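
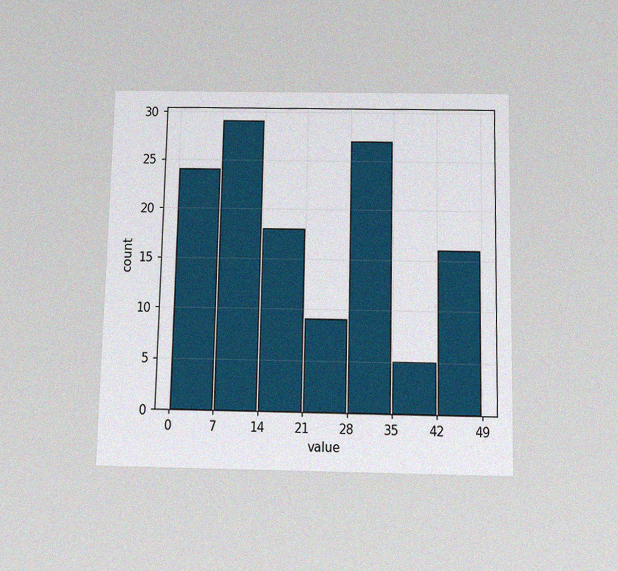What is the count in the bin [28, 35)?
The chart is viewed slightly from below, with some photo noise. The [28, 35) bin has height 27.

27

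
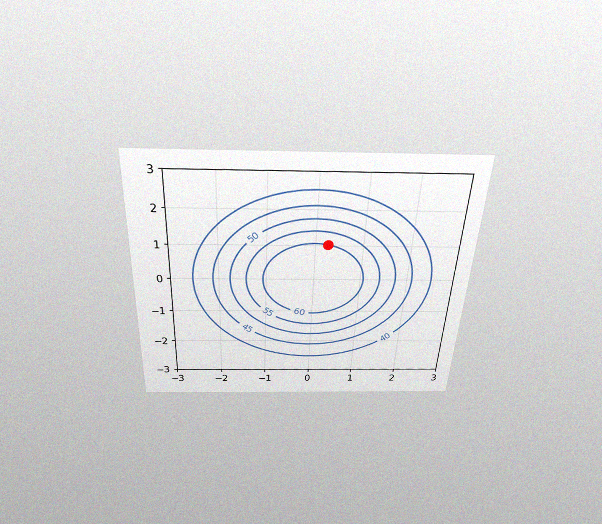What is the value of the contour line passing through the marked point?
60

The chart is tilted about 3° clockwise and viewed slightly from above, with some photo noise. The marked point sits on the contour labelled 60.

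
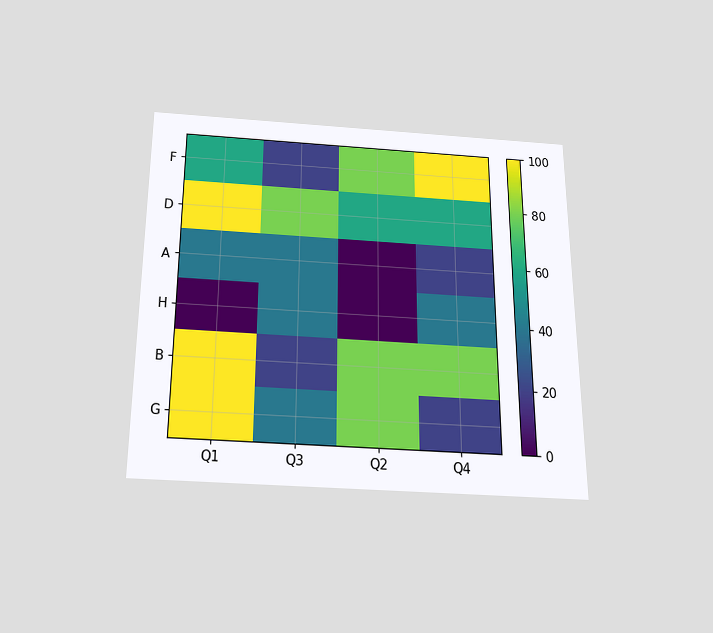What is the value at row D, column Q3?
The chart is viewed slightly from below. Matching cell (D, Q3) against the colorbar gives 80.

80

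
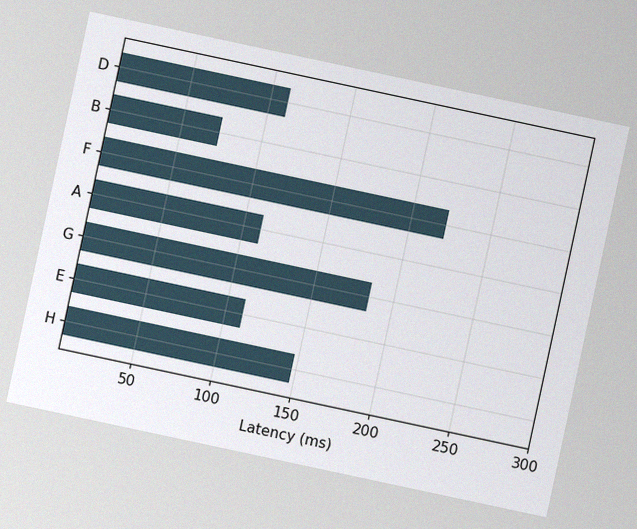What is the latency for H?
148ms

The chart is tilted about 12° clockwise, with some photo noise. Reading along the chart's x-axis, the H bar reaches 148ms.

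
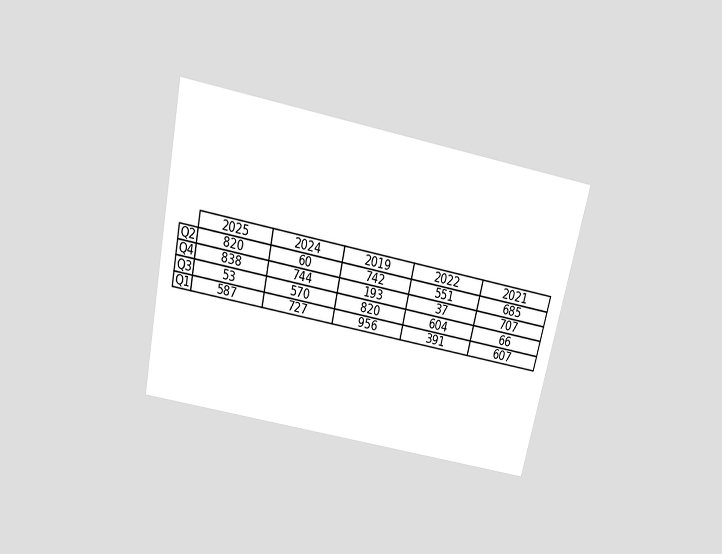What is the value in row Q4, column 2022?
The chart is tilted about 12° clockwise and viewed slightly from above. The (Q4, 2022) cell reads 37.

37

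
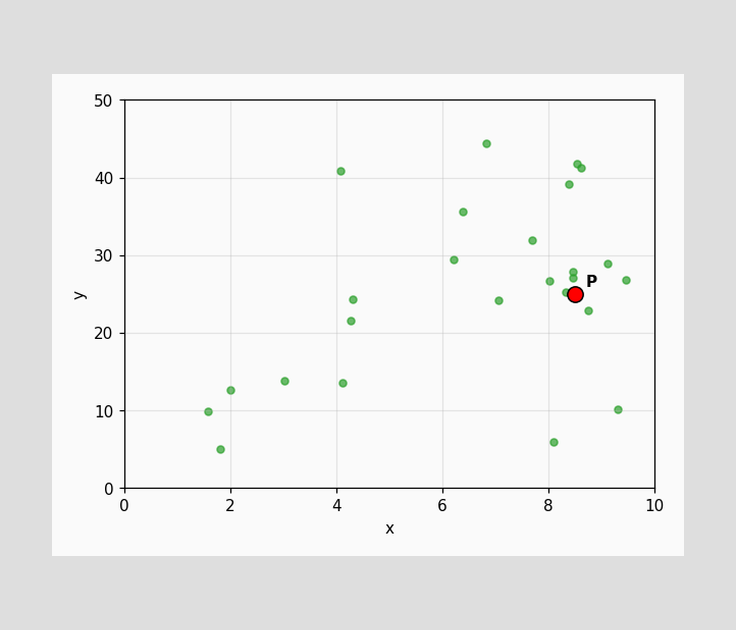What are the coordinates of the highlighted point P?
(8.5, 25)

Following the gridlines from P to each axis, P sits at (8.5, 25).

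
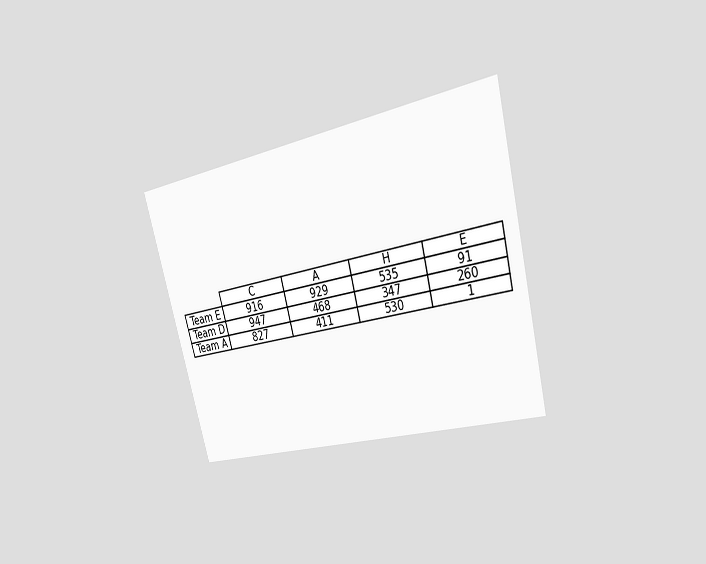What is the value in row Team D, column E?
The chart is tilted about 14° counter-clockwise and viewed slightly from the right. The (Team D, E) cell reads 260.

260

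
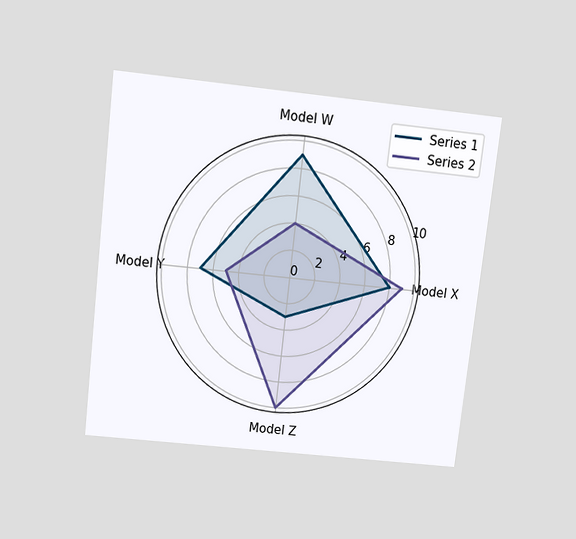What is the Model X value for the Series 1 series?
8

The chart is tilted about 7° clockwise and viewed slightly from above. On the Model X axis, Series 1 reaches 8.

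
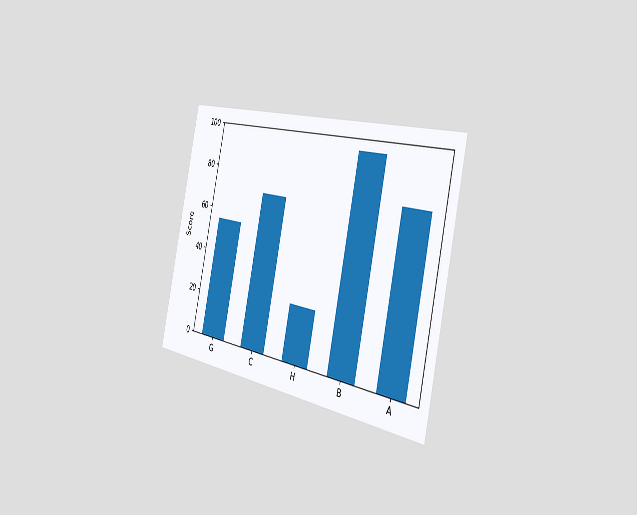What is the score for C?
70

The chart is tilted about 12° clockwise and viewed slightly from the right. Reading along the chart's y-axis, the C bar reaches 70.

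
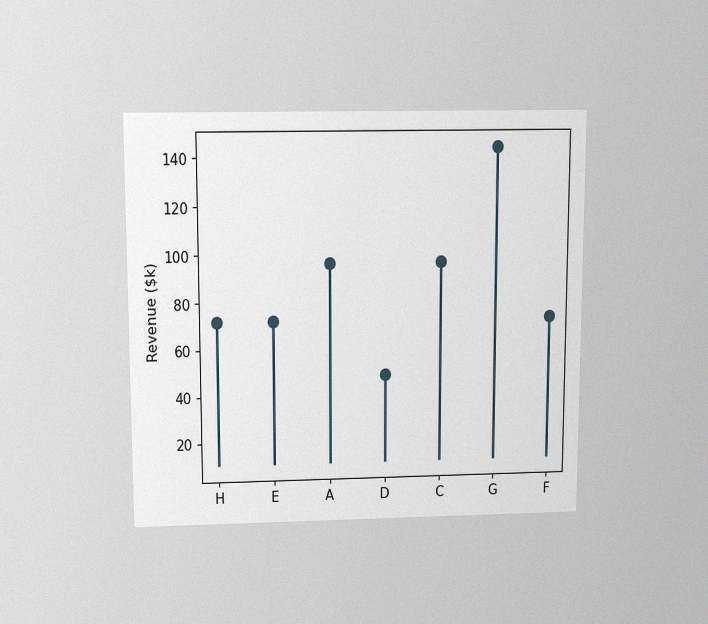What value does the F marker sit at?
$72k

The chart is viewed slightly from above, with some photo noise. The F marker sits at $72k.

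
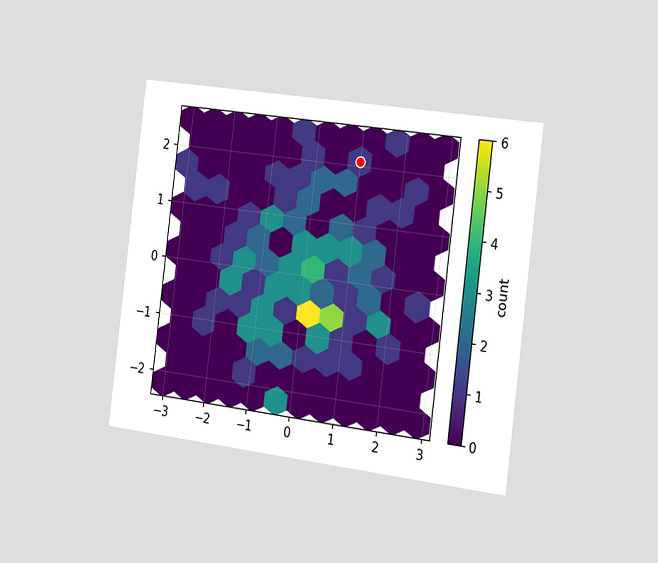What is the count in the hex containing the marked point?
1

The chart is tilted about 7° clockwise and viewed slightly from the right. The marked hex reads 1 on the colorbar.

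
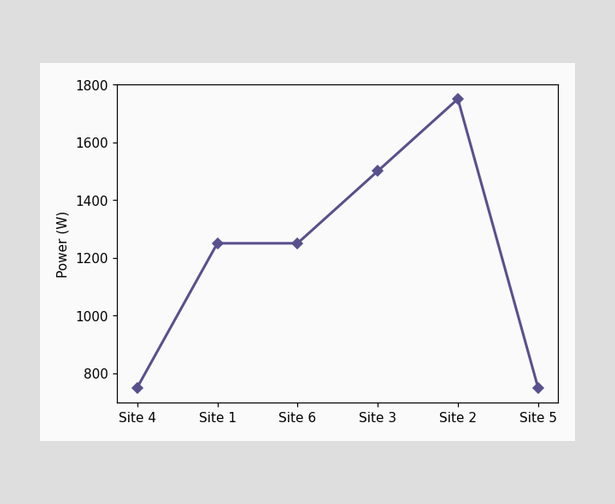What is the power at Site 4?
At Site 4, the line is at 750W.

750W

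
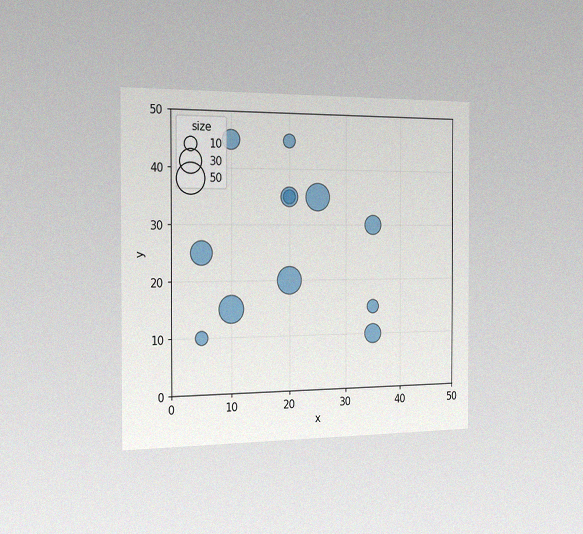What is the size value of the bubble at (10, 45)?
20

The chart is viewed slightly from the left, with some photo noise. Matching the bubble at (10, 45) against the size legend gives 20.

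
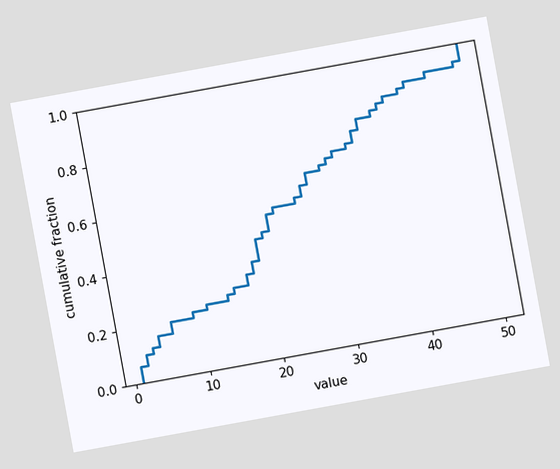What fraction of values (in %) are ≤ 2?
The chart is tilted about 10° counter-clockwise. At x=2 the ECDF step is at 10%.

10%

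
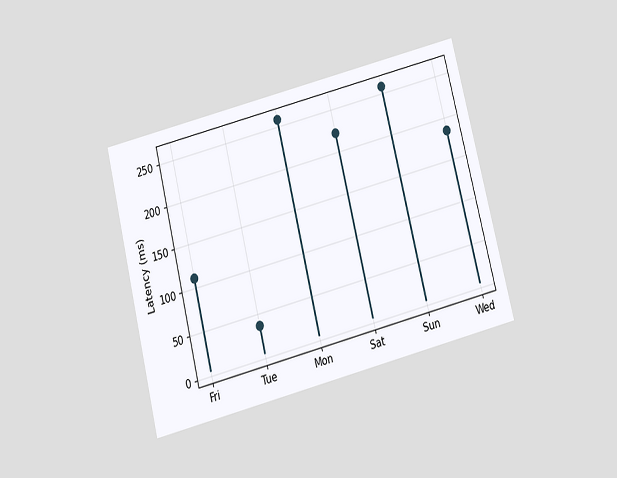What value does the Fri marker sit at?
The chart is tilted about 14° counter-clockwise and viewed slightly from below. The Fri marker sits at 111ms.

111ms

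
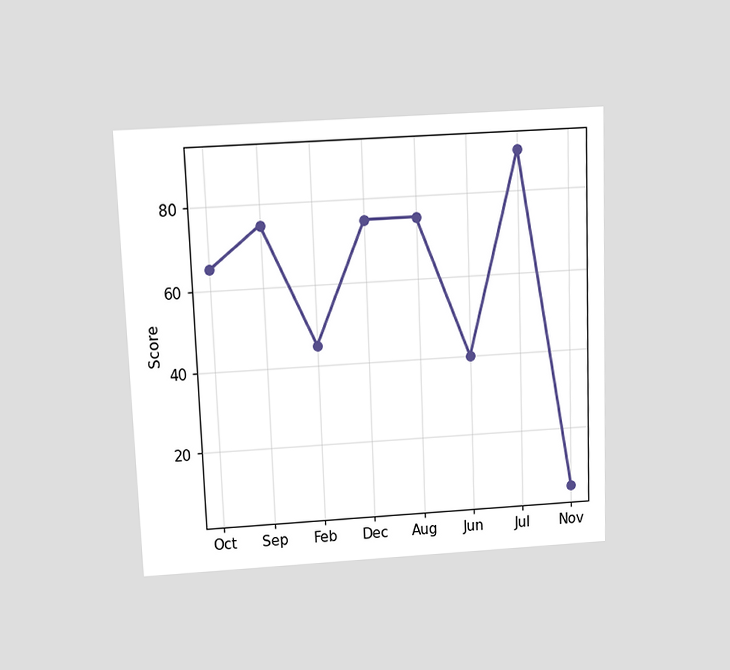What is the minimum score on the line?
5

The chart is tilted about 2° counter-clockwise and viewed slightly from above. The lowest point is at Nov, and reading across to the y-axis gives 5.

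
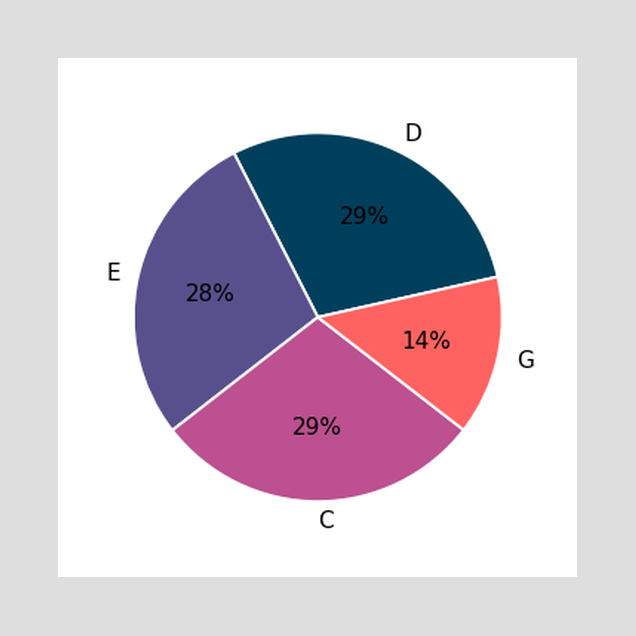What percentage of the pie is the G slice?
The G slice takes up 14% of the pie.

14%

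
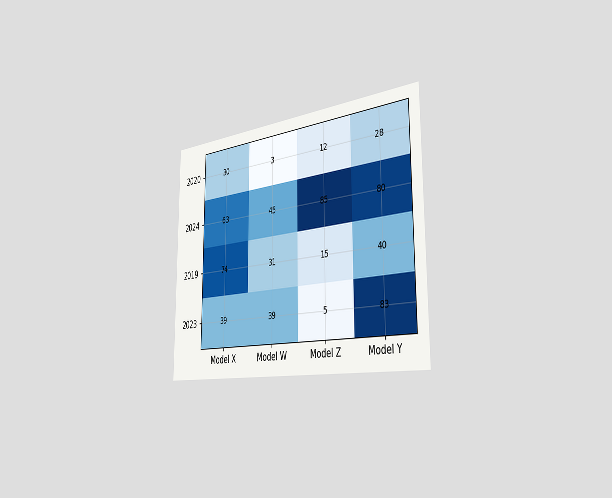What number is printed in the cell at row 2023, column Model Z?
5

The chart is viewed slightly from the right. The (2023, Model Z) cell reads 5.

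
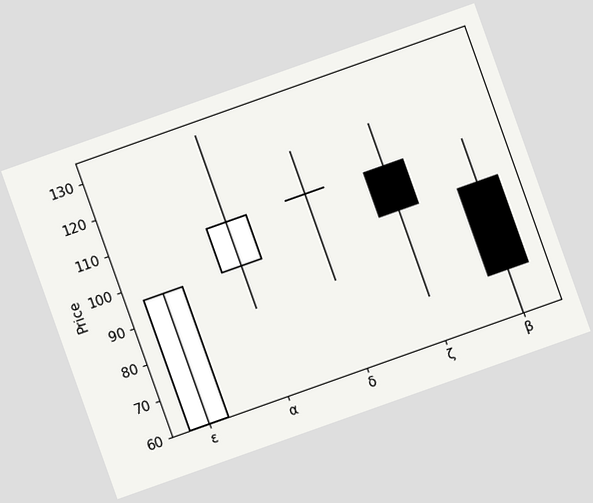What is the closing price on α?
The chart is tilted about 20° counter-clockwise. The α candle closes at 108.

108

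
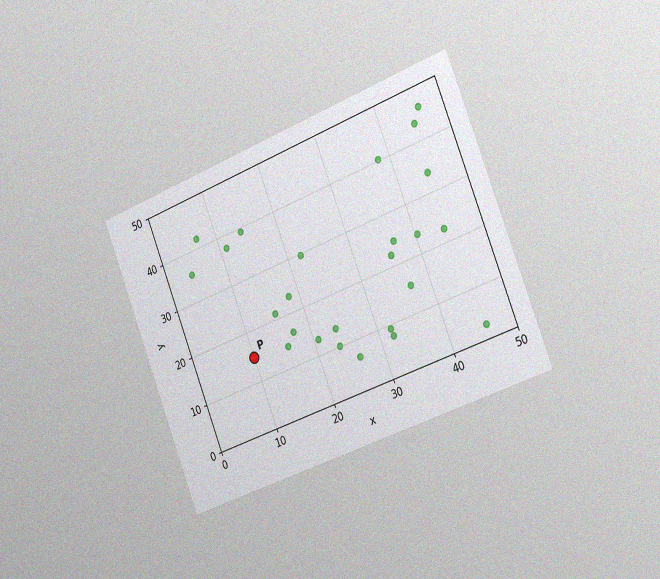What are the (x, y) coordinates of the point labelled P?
The chart is tilted about 21° counter-clockwise and viewed slightly from the right, with some photo noise. Following the gridlines from P to each axis, P sits at (10, 15).

(10, 15)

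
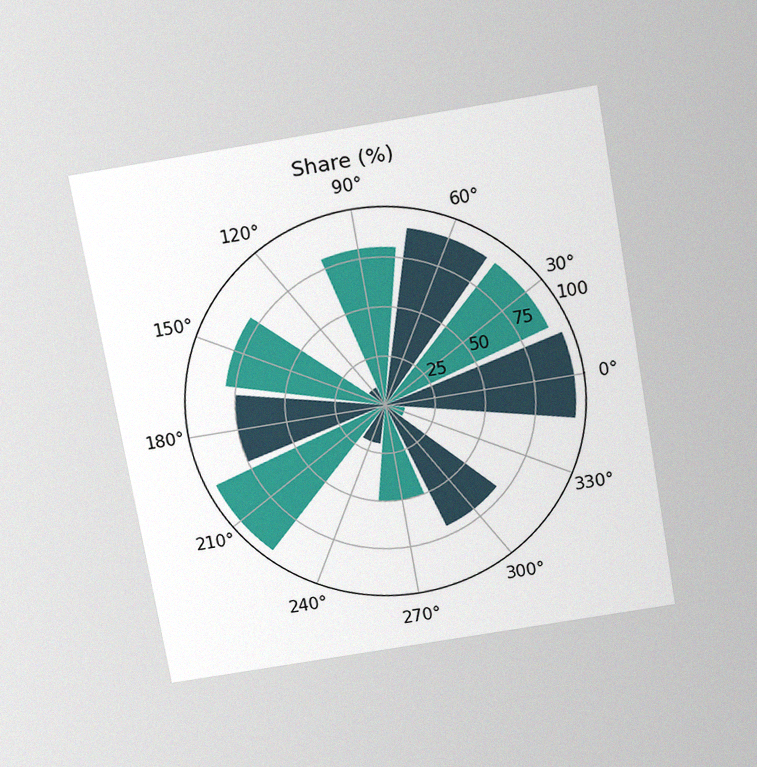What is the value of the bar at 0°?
95%

The chart is tilted about 10° counter-clockwise and viewed slightly from above, with some photo noise. The bar at 0° reaches 95% on the radial axis.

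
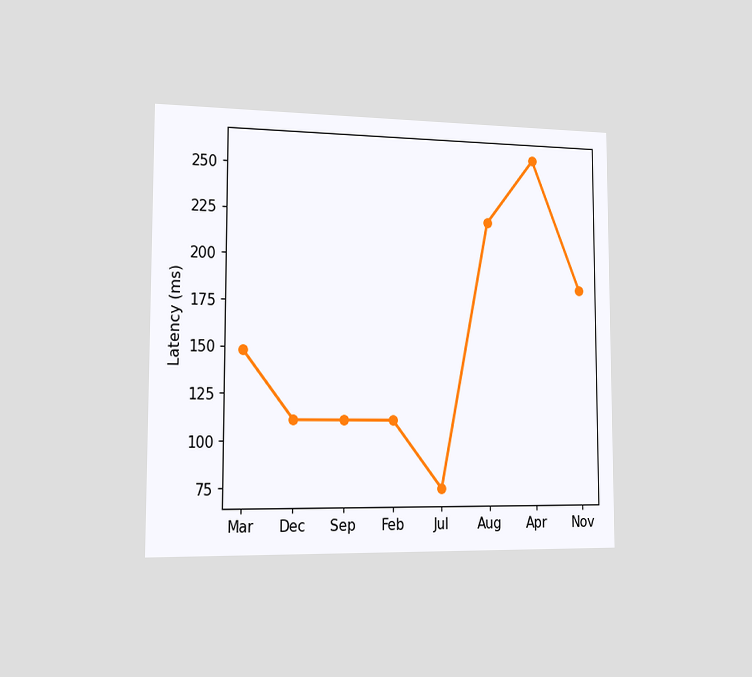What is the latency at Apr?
The chart is viewed slightly from the left. At Apr, the line is at 259ms.

259ms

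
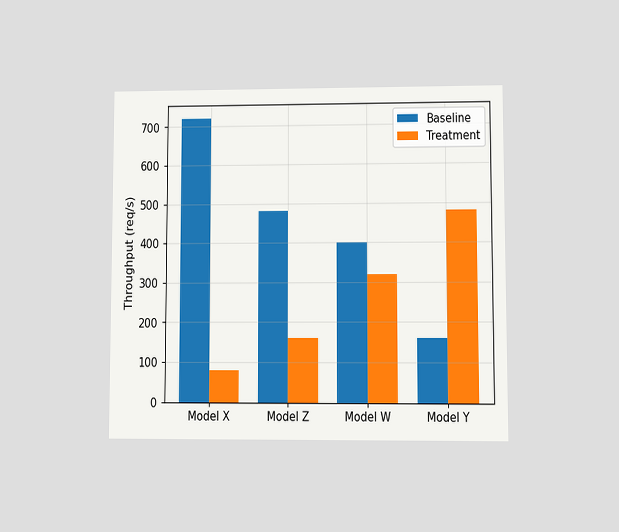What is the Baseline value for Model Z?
The chart is viewed at a slight angle. The Baseline bar at Model Z reaches 480req/s on the y-axis.

480req/s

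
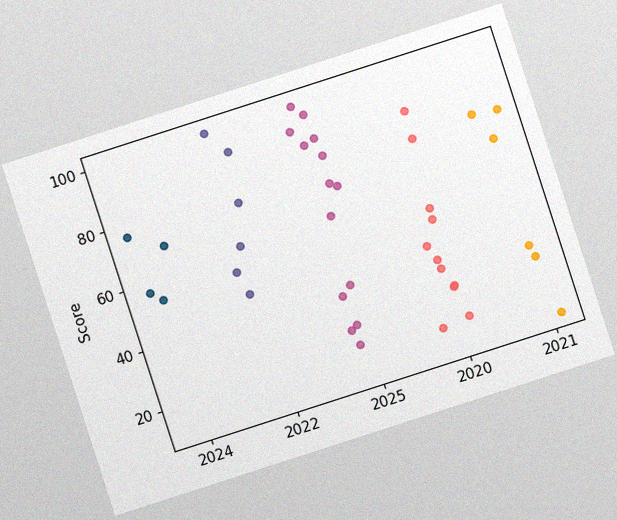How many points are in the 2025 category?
The chart is tilted about 18° counter-clockwise, with some photo noise. Counting the markers in the 2025 column gives 14.

14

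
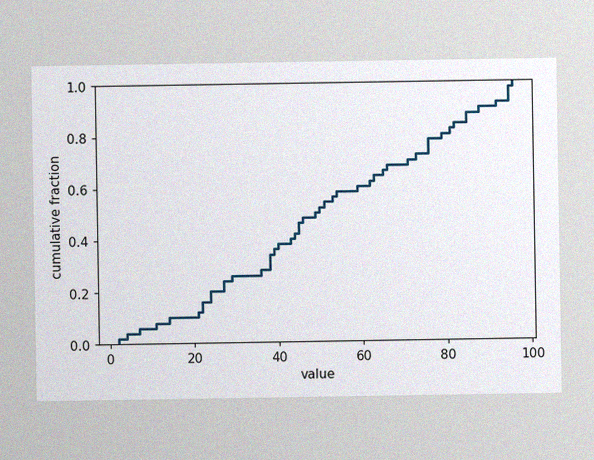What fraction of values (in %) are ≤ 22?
The image has some photo noise and uneven lighting. At x=22 the ECDF step is at 16%.

16%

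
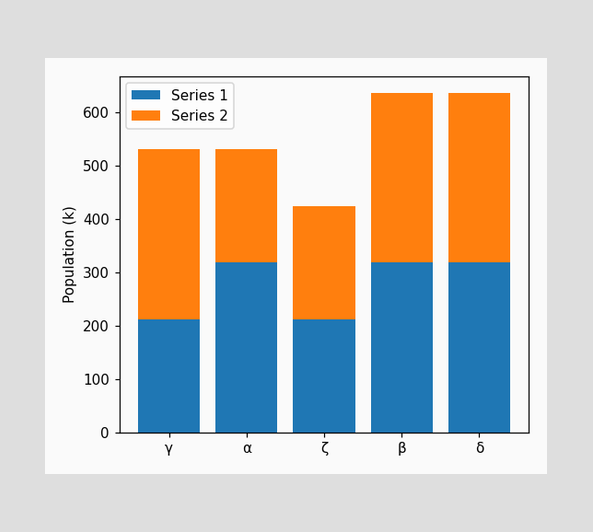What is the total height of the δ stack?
The δ stack's top reaches 636k on the y-axis.

636k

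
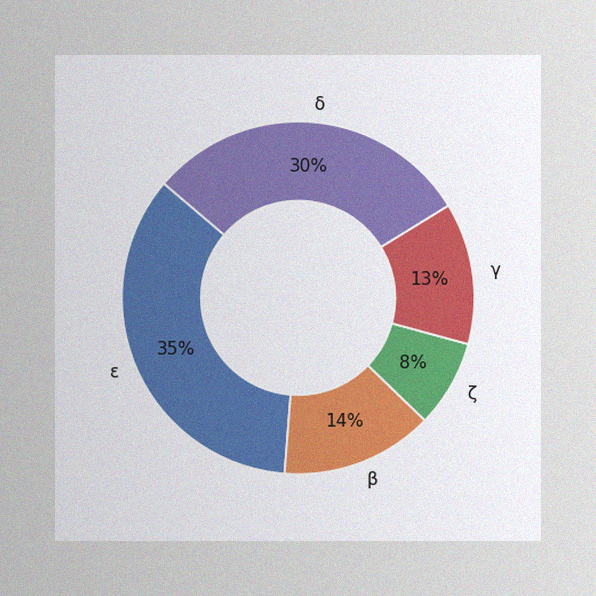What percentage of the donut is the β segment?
The image has some photo noise and uneven lighting. The β segment takes up 14% of the ring.

14%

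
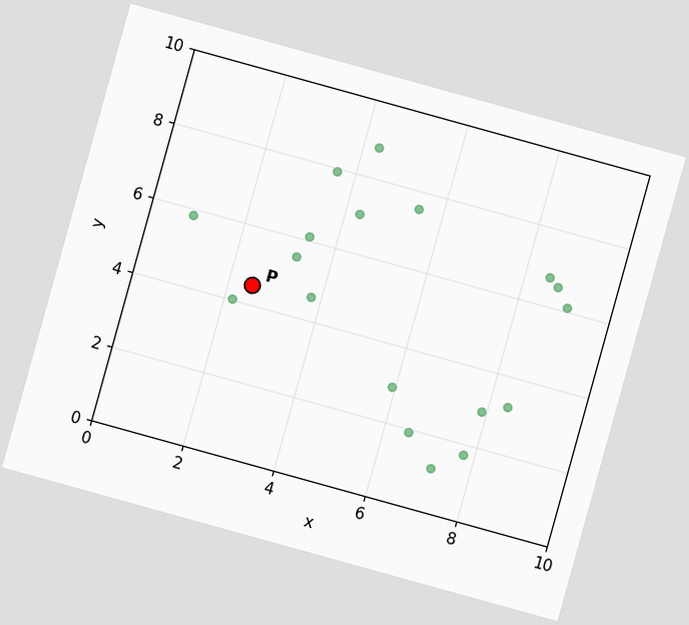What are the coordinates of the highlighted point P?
The chart is tilted about 15° clockwise. Following the gridlines from P to each axis, P sits at (2.5, 4.5).

(2.5, 4.5)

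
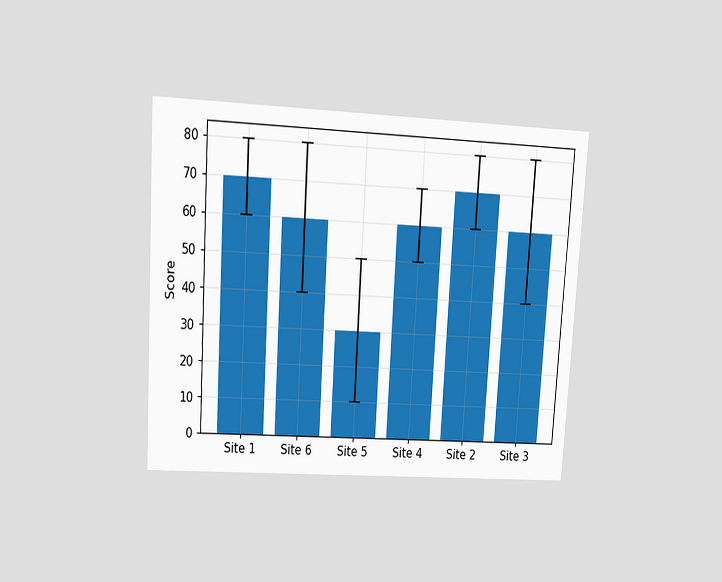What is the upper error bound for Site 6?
80

The chart is tilted about 3° clockwise and viewed at a slight angle. The Site 6 bar's upper whisker reaches 80.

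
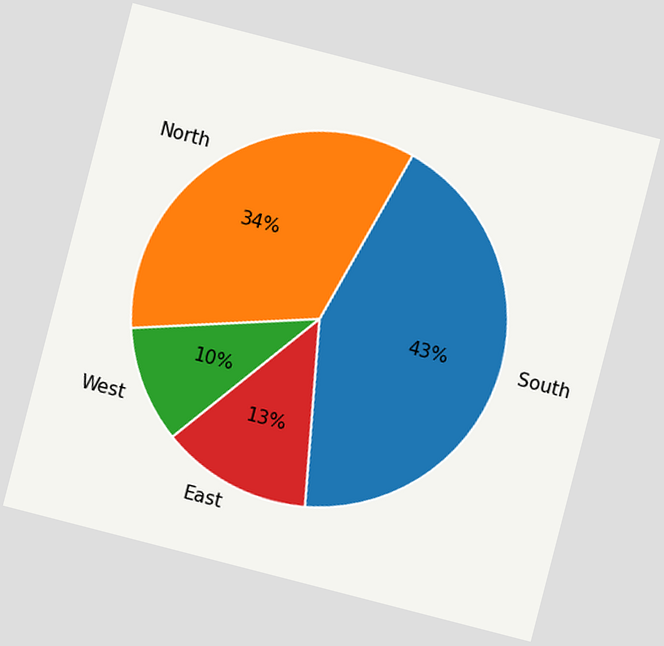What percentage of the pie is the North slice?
The chart is tilted about 14° clockwise. The North slice takes up 34% of the pie.

34%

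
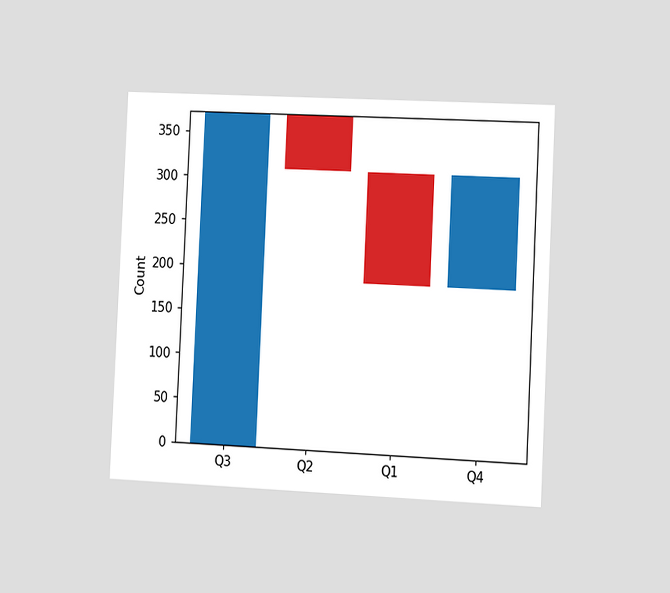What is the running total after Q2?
The chart is tilted about 3° clockwise and viewed slightly from the right. After Q2 the running total reaches 310.

310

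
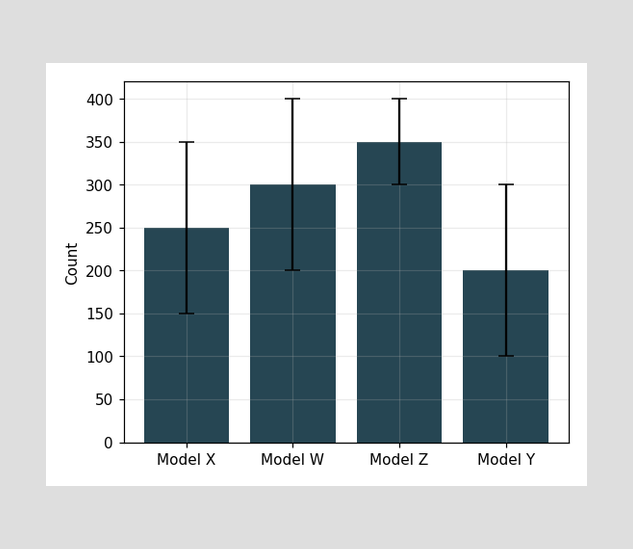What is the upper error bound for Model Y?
300

The Model Y bar's upper whisker reaches 300.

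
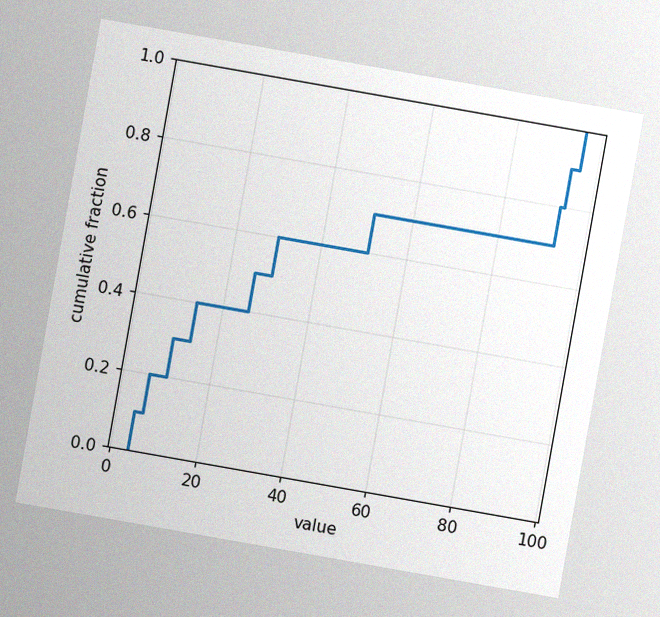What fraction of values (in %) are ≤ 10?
30%

The chart is tilted about 10° clockwise, with some photo noise. At x=10 the ECDF step is at 30%.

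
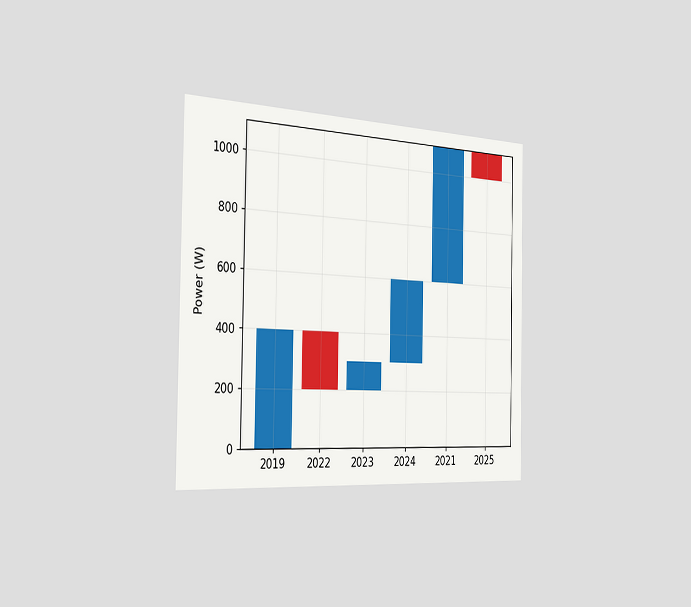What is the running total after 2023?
The chart is viewed slightly from the left. After 2023 the running total reaches 300W.

300W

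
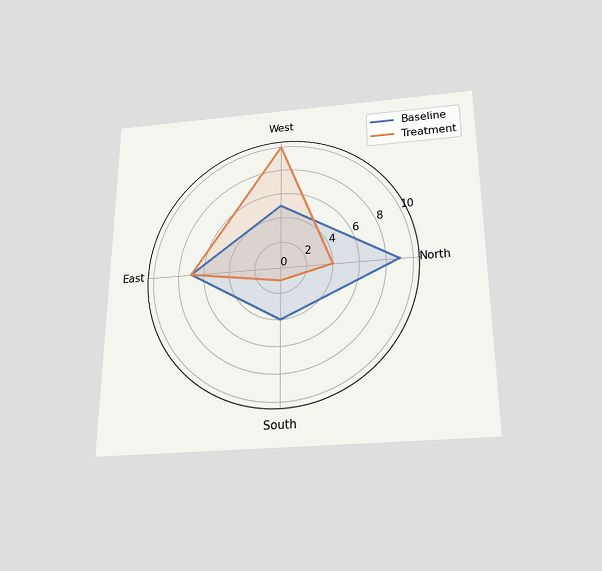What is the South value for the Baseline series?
The chart is viewed slightly from below. On the South axis, Baseline reaches 4.

4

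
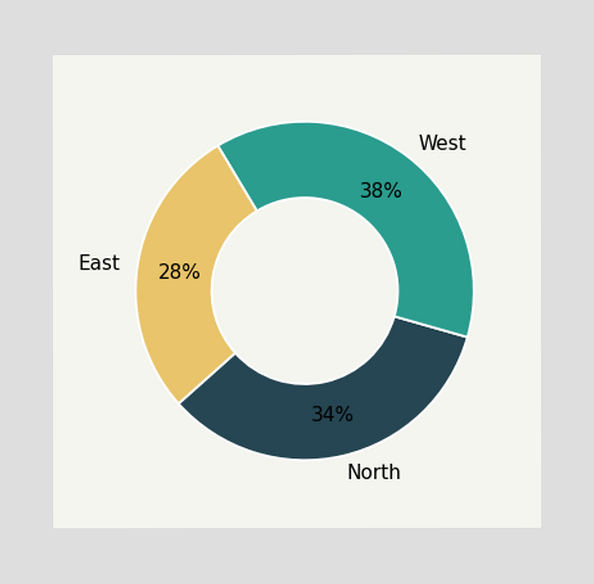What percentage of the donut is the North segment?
The North segment takes up 34% of the ring.

34%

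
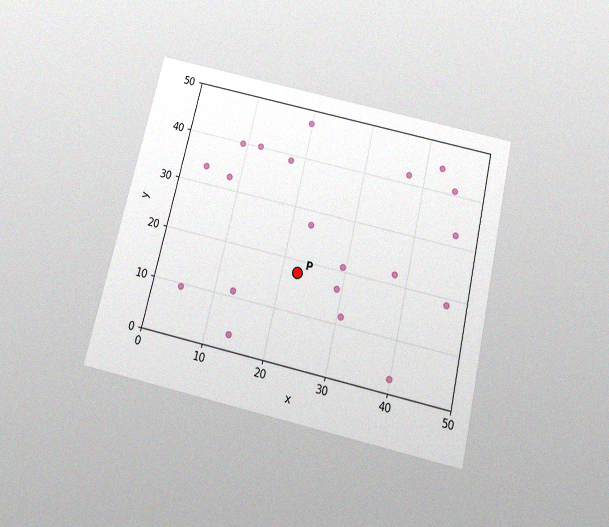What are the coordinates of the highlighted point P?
The chart is tilted about 13° clockwise and viewed slightly from below, with some photo noise. Following the gridlines from P to each axis, P sits at (22.5, 17.5).

(22.5, 17.5)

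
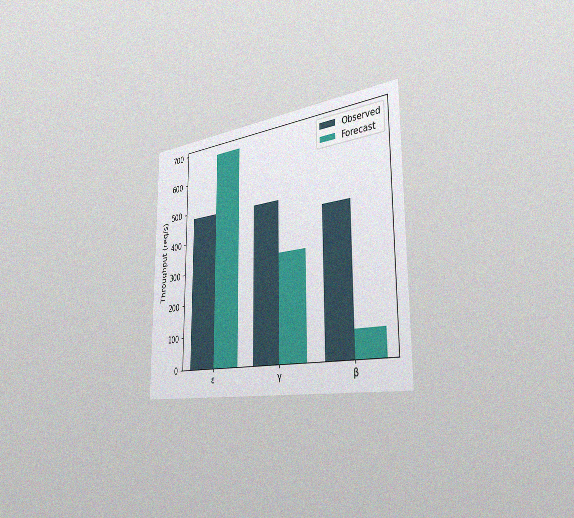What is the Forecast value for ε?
680req/s

The chart is viewed slightly from the right, with some photo noise. The Forecast bar at ε reaches 680req/s on the y-axis.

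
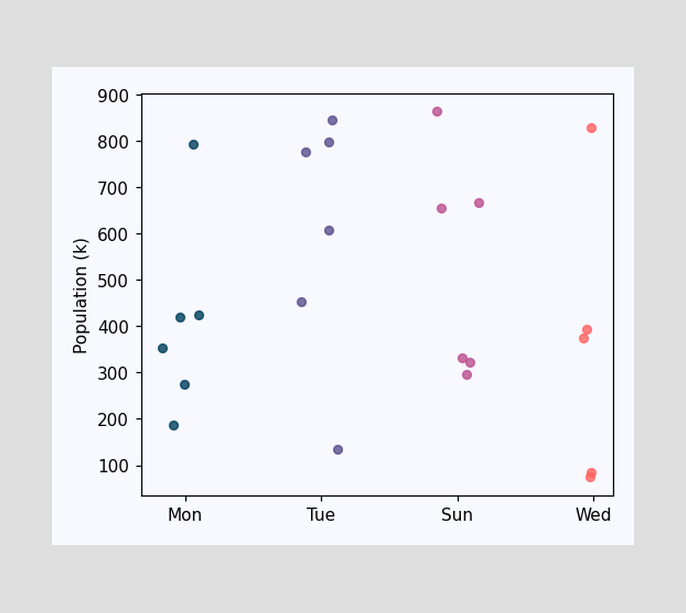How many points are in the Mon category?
6

Counting the markers in the Mon column gives 6.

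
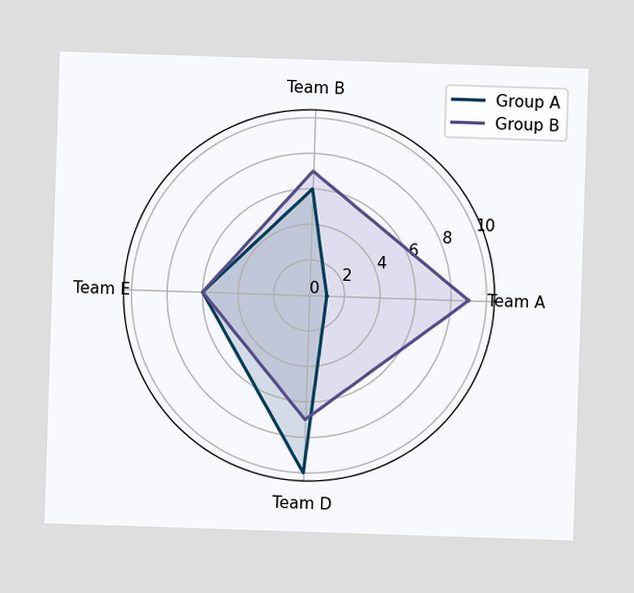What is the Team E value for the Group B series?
On the Team E axis, Group B reaches 6.

6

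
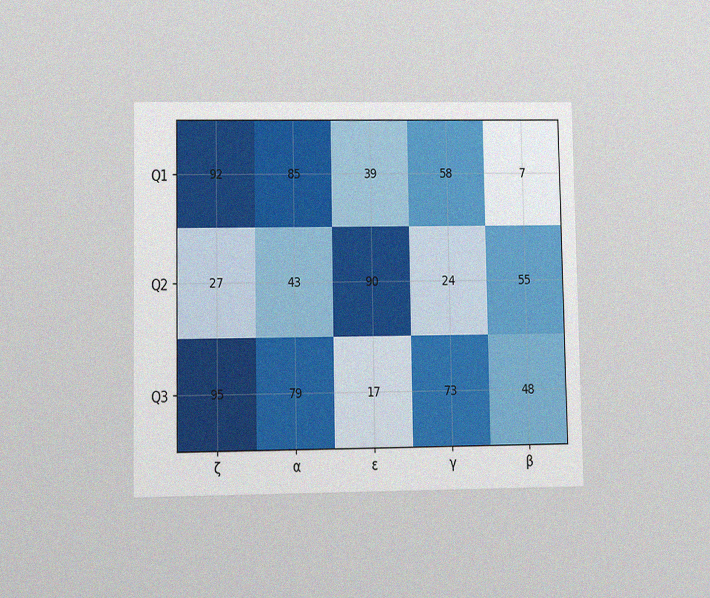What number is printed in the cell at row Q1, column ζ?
92

The chart is viewed at a slight angle, with some photo noise. The (Q1, ζ) cell reads 92.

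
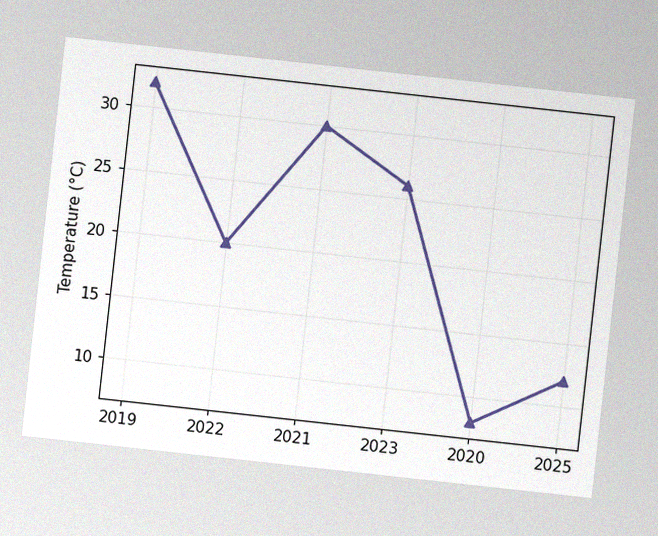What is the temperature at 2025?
12°C

The chart is tilted about 6° clockwise, with some photo noise. At 2025, the line is at 12°C.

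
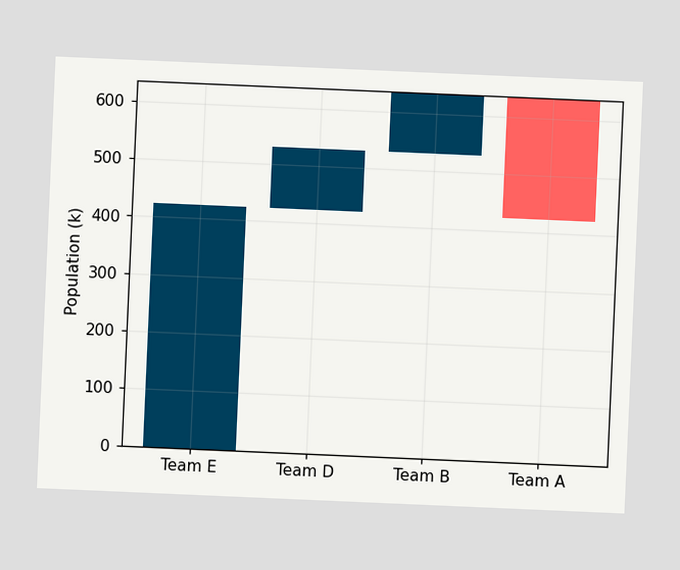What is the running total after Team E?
424k

The chart is tilted about 2° clockwise. After Team E the running total reaches 424k.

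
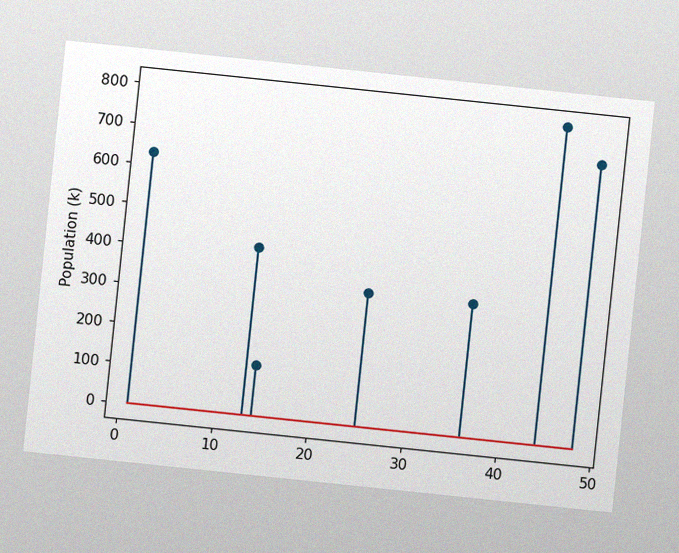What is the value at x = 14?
The chart is tilted about 6° clockwise, with some photo noise. The stem at x=14 reaches 126k.

126k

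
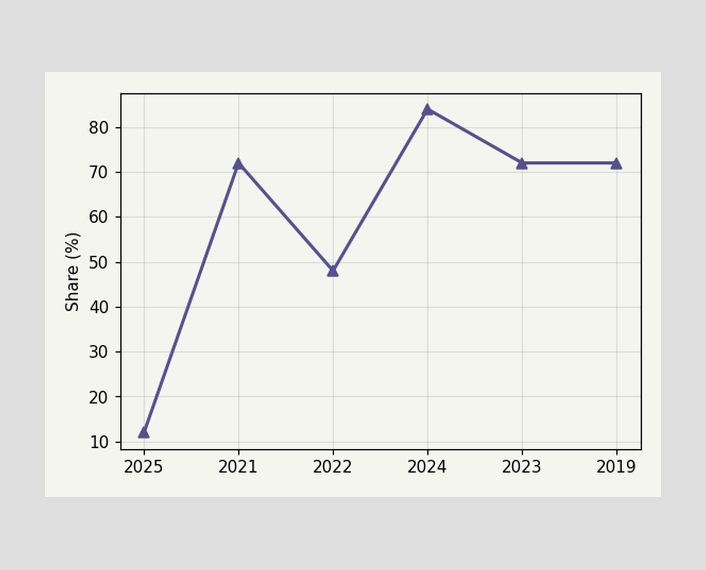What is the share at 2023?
72%

At 2023, the line is at 72%.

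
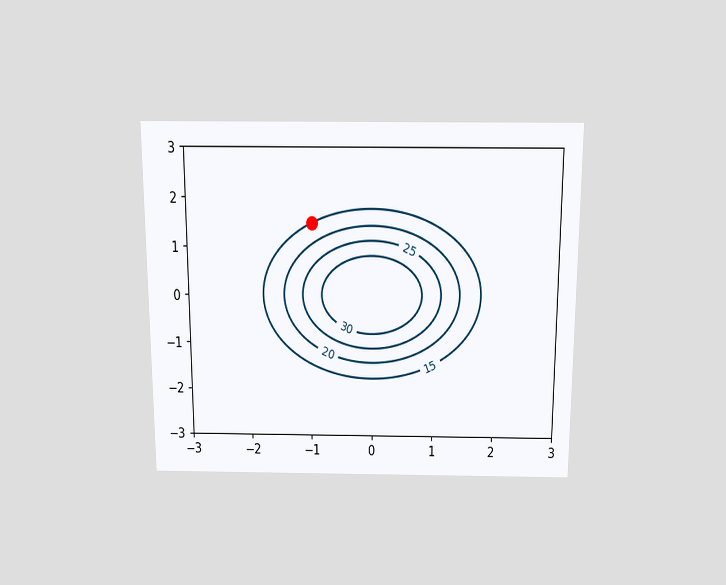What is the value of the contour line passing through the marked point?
15

The chart is viewed slightly from above. The marked point sits on the contour labelled 15.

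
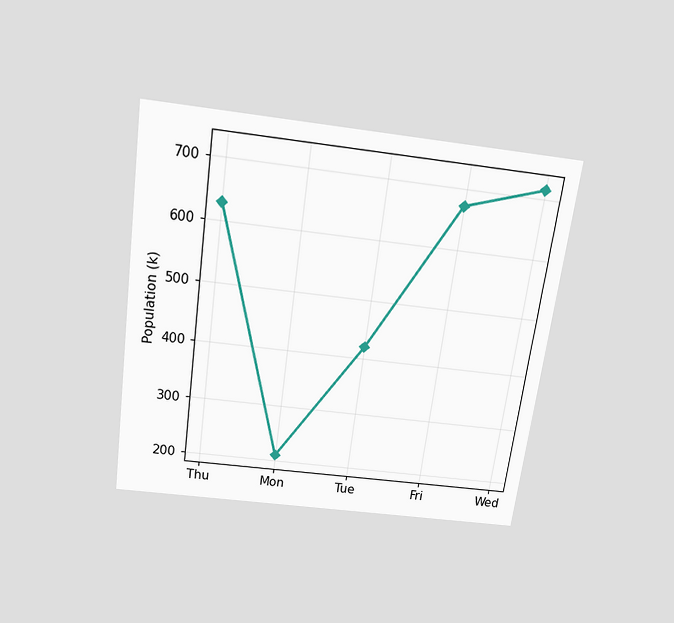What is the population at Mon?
210k

The chart is tilted about 8° clockwise and viewed slightly from above. At Mon, the line is at 210k.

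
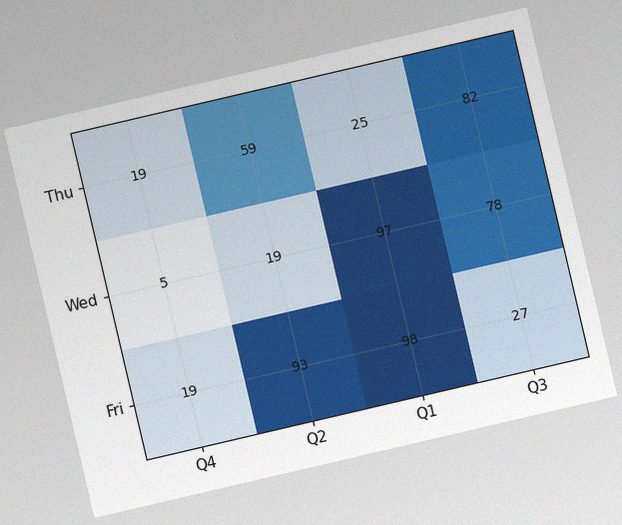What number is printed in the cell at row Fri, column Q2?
The chart is tilted about 13° counter-clockwise, with some photo noise. The (Fri, Q2) cell reads 93.

93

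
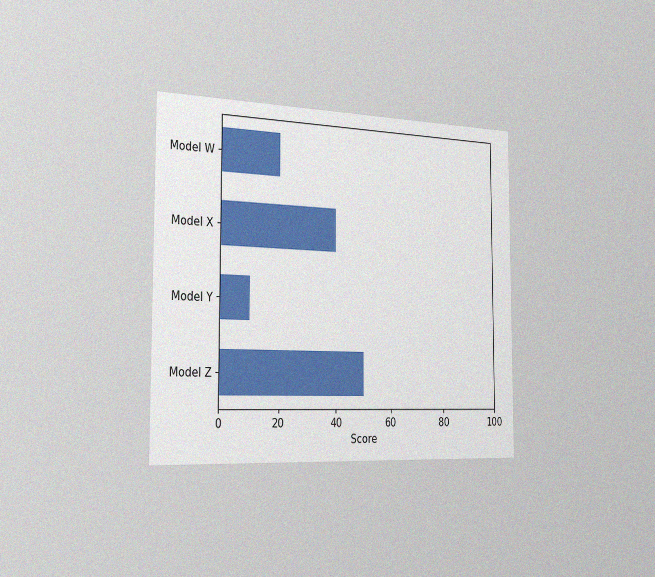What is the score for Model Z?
50

The chart is viewed slightly from the left, with some photo noise. Reading along the chart's x-axis, the Model Z bar reaches 50.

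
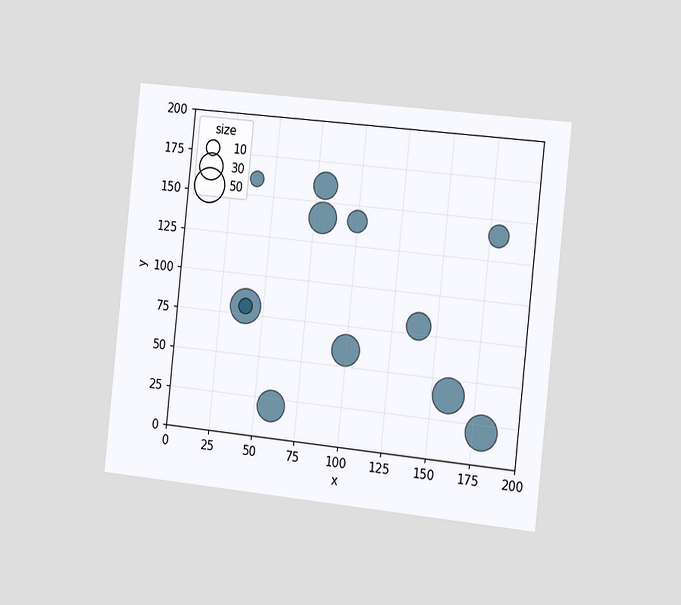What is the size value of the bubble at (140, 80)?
30

The chart is tilted about 6° clockwise and viewed slightly from the right. Matching the bubble at (140, 80) against the size legend gives 30.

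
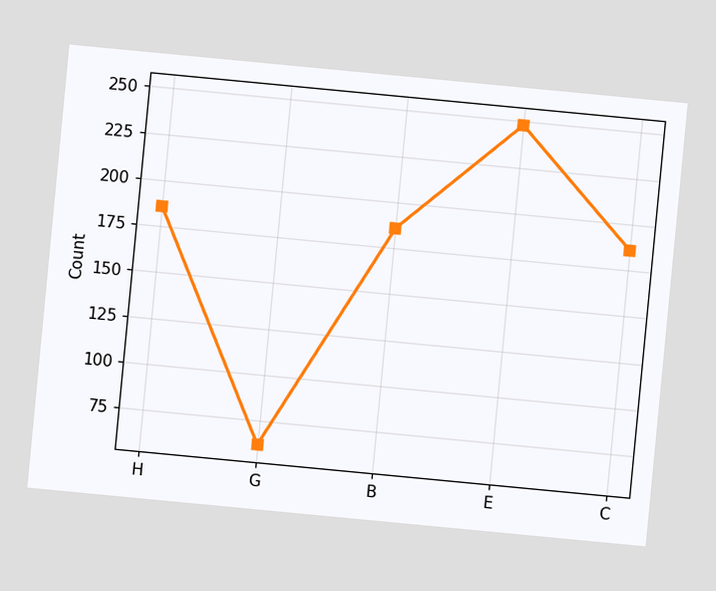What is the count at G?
The chart is tilted about 5° clockwise. At G, the line is at 62.

62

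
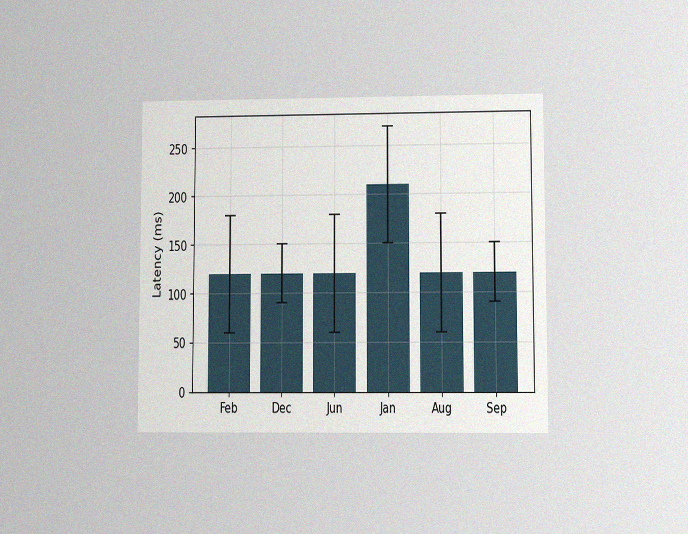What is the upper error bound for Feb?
180ms

The chart is viewed at a slight angle, with some photo noise. The Feb bar's upper whisker reaches 180ms.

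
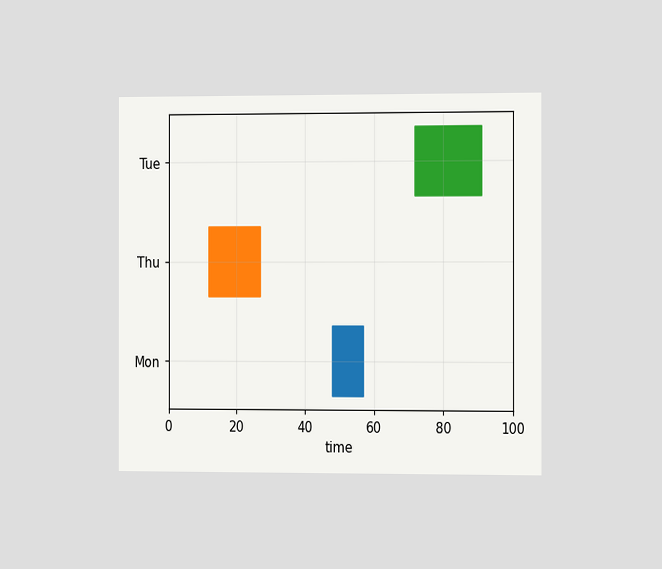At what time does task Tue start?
72

The chart is viewed slightly from the right. The Tue bar begins at t=72.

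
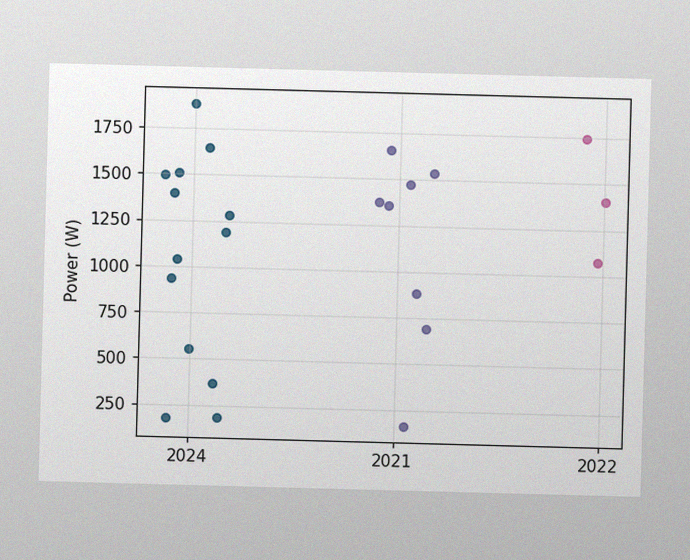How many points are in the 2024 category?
13

The image has some photo noise and uneven lighting. Counting the markers in the 2024 column gives 13.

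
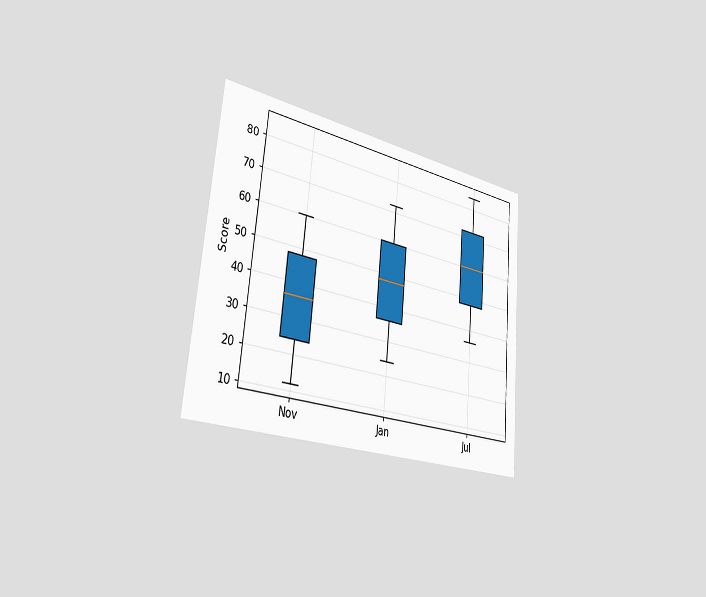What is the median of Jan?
48

The chart is tilted about 5° clockwise and viewed slightly from the left. The median line in the Jan box sits at 48.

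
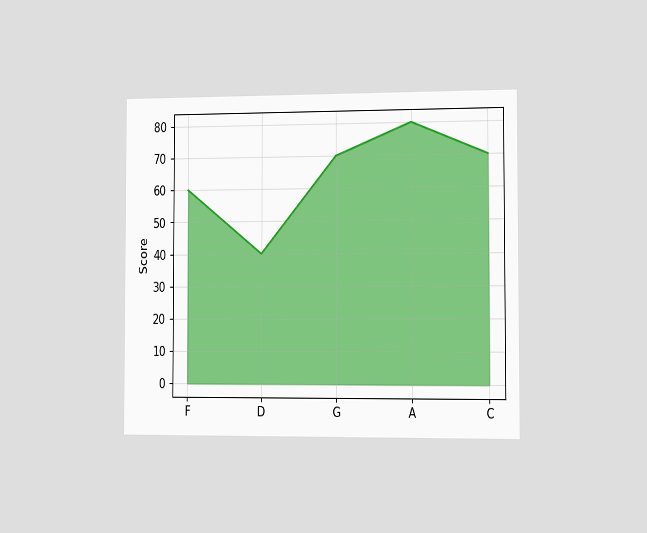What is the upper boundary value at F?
The chart is viewed slightly from the right. At F the upper boundary is at 60.

60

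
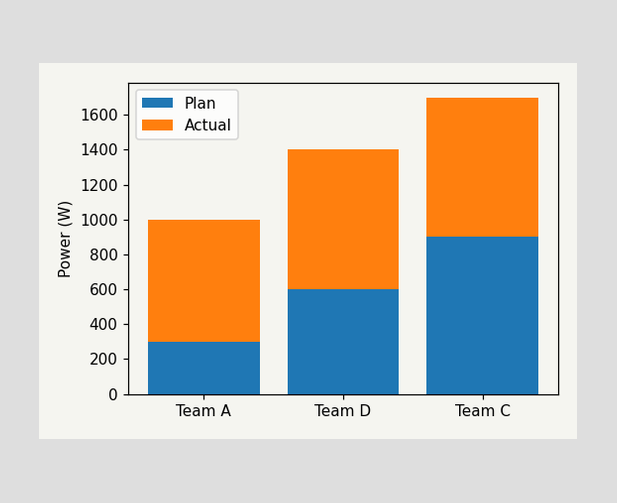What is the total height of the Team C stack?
The Team C stack's top reaches 1700W on the y-axis.

1700W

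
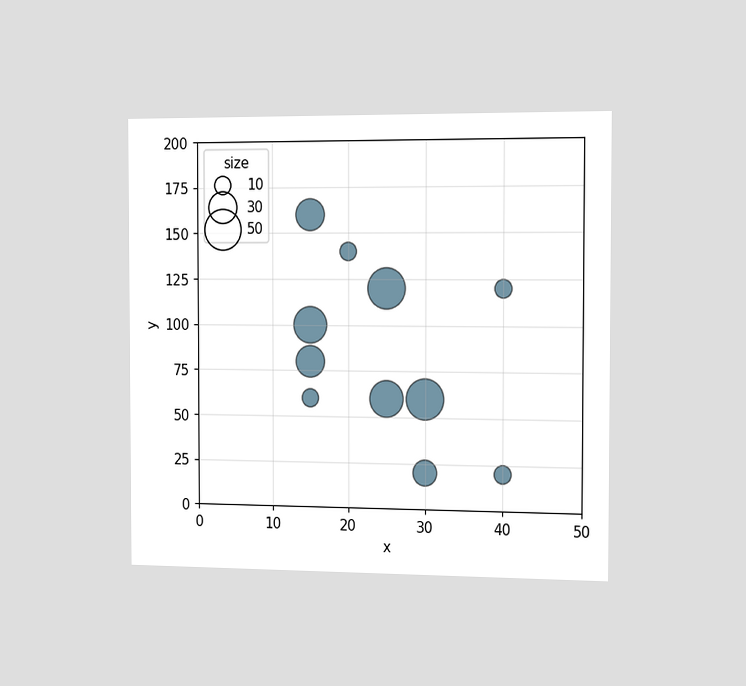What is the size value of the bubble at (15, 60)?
10

The chart is viewed slightly from the right. Matching the bubble at (15, 60) against the size legend gives 10.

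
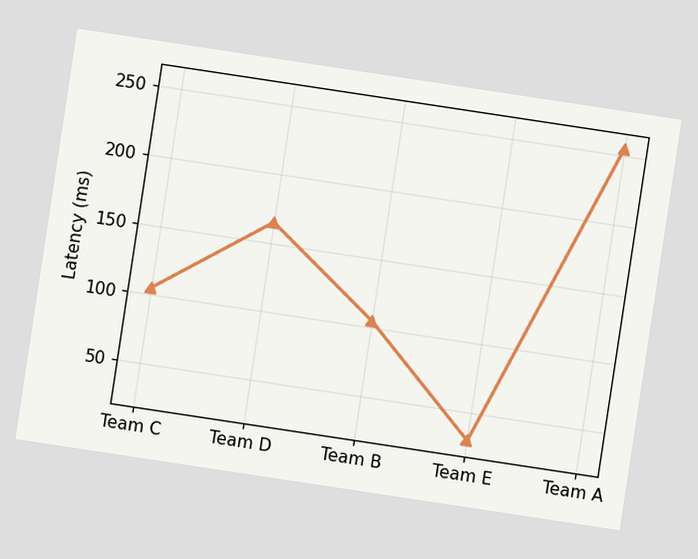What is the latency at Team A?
The chart is tilted about 9° clockwise. At Team A, the line is at 255ms.

255ms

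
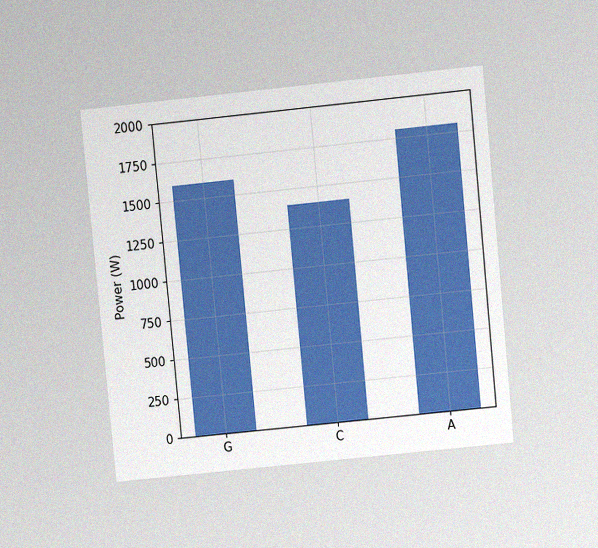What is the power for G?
The chart is tilted about 6° counter-clockwise and viewed at a slight angle, with some photo noise. Reading along the chart's y-axis, the G bar reaches 1600W.

1600W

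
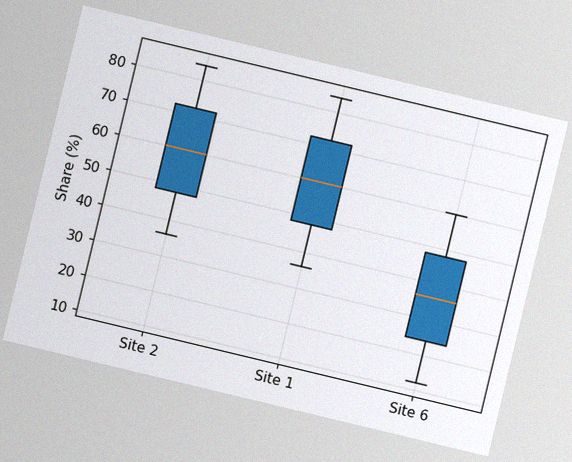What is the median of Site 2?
The chart is tilted about 14° clockwise, with some photo noise. The median line in the Site 2 box sits at 60%.

60%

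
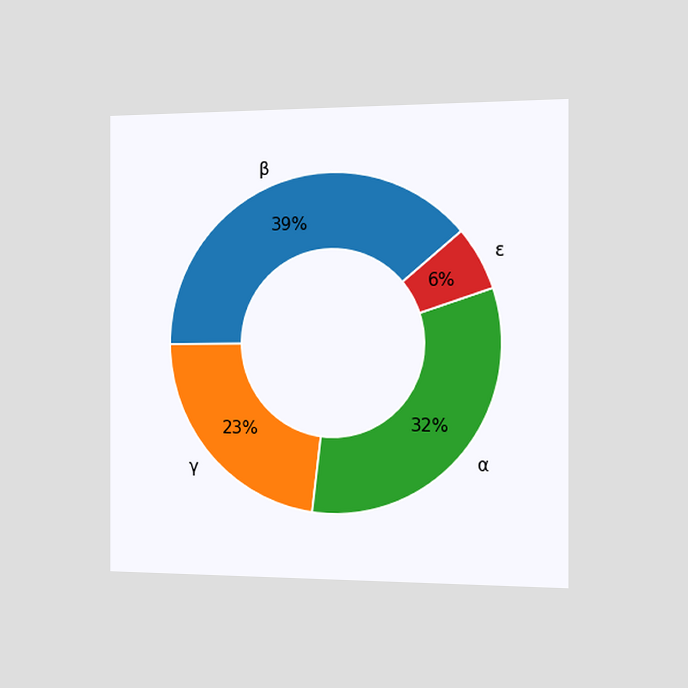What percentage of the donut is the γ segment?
23%

The chart is viewed slightly from the right. The γ segment takes up 23% of the ring.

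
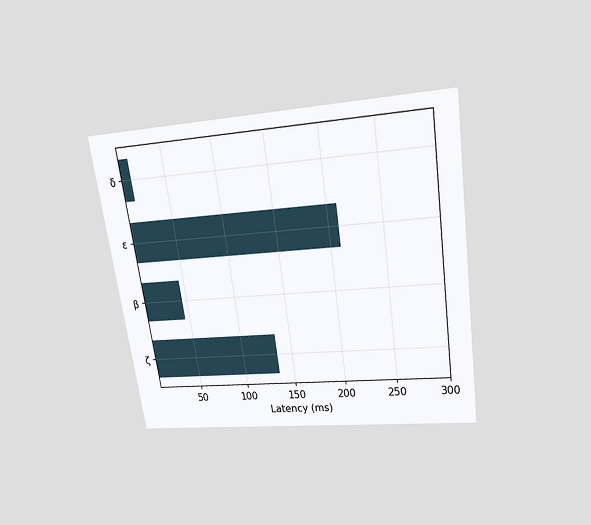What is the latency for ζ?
The chart is tilted about 8° counter-clockwise and viewed slightly from above. Reading along the chart's x-axis, the ζ bar reaches 135ms.

135ms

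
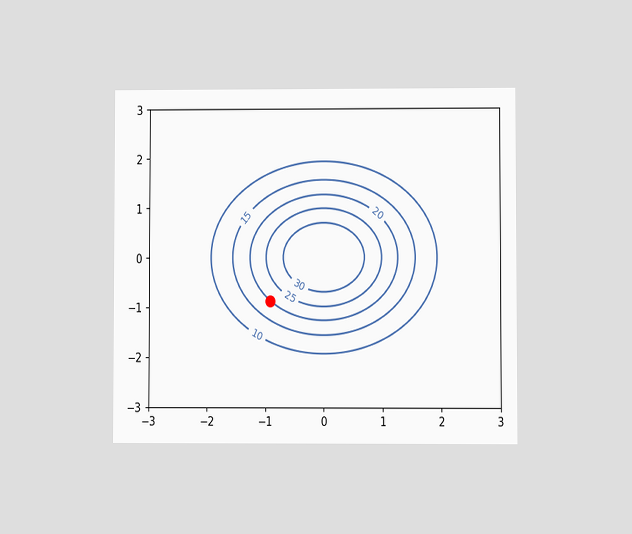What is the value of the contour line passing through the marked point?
The chart is viewed at a slight angle. The marked point sits on the contour labelled 20.

20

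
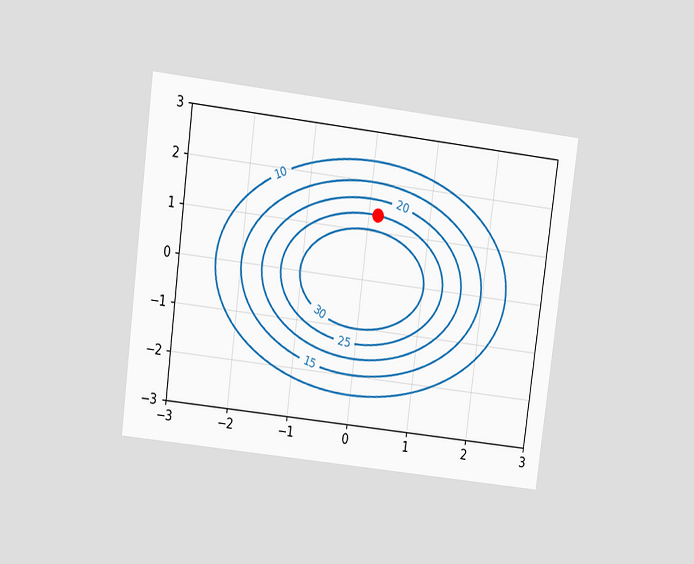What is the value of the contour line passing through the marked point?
25

The chart is tilted about 7° clockwise and viewed slightly from above. The marked point sits on the contour labelled 25.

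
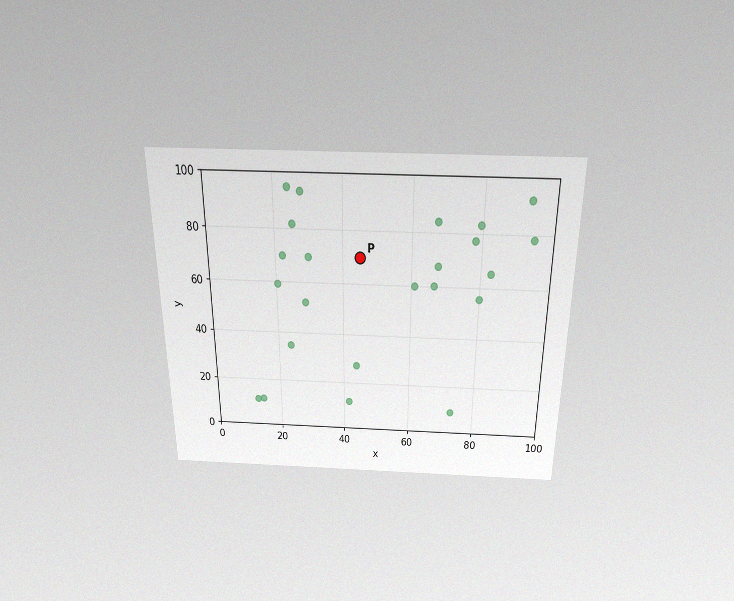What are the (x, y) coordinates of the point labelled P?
(45, 70)

The chart is viewed slightly from above, with some photo noise. Following the gridlines from P to each axis, P sits at (45, 70).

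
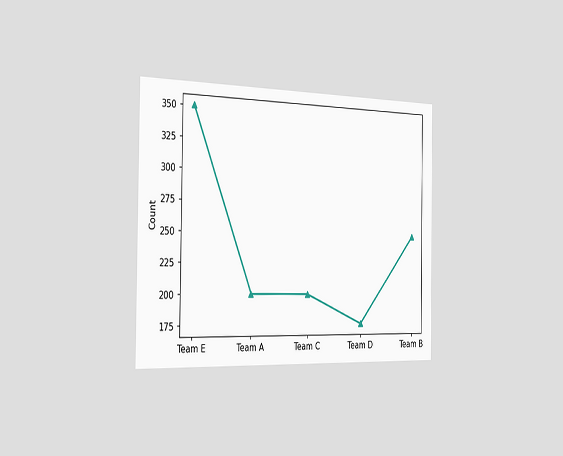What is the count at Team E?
The chart is viewed slightly from the left. At Team E, the line is at 350.

350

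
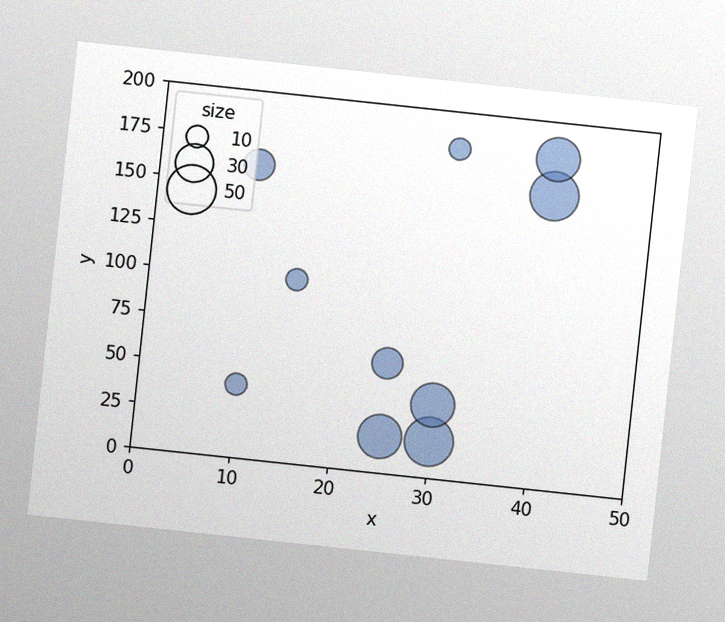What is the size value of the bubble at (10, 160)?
The chart is tilted about 6° clockwise, with some photo noise. Matching the bubble at (10, 160) against the size legend gives 20.

20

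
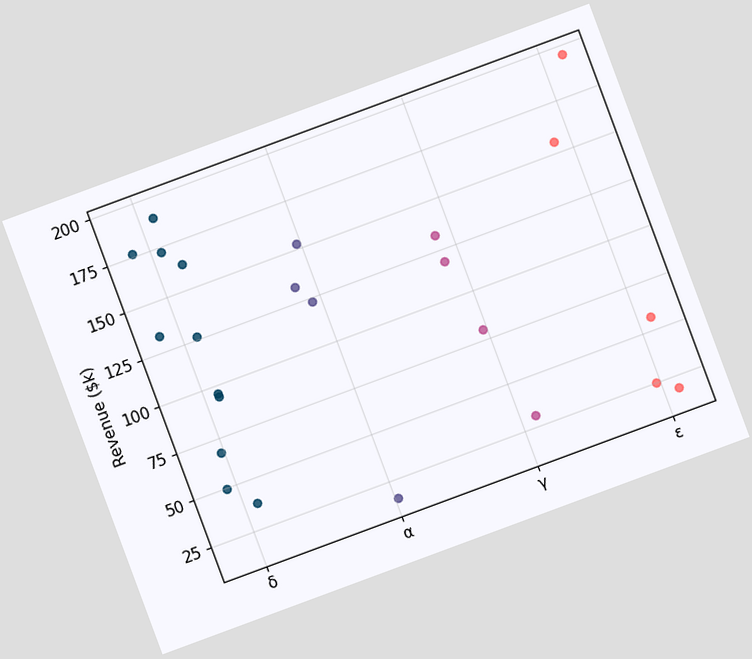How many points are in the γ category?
The chart is tilted about 20° counter-clockwise. Counting the markers in the γ column gives 4.

4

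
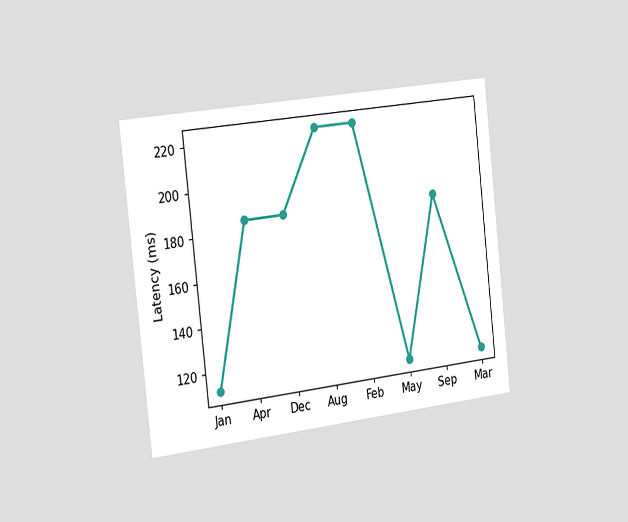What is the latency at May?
The chart is tilted about 6° counter-clockwise and viewed slightly from the left. At May, the line is at 111ms.

111ms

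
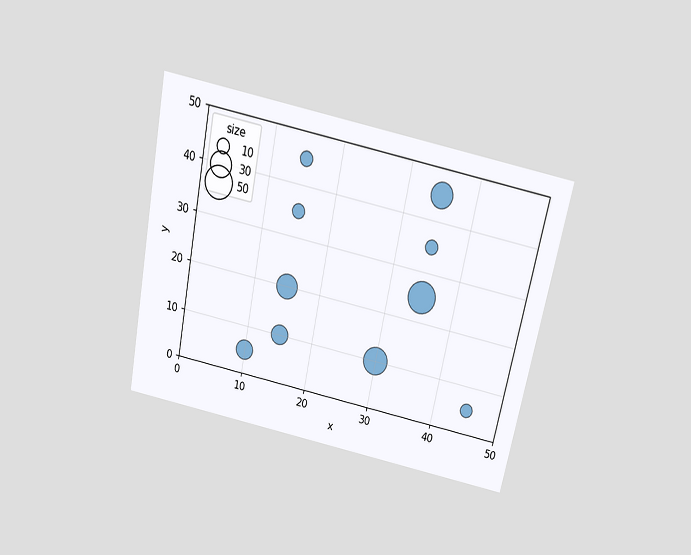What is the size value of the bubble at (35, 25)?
50

The chart is tilted about 11° clockwise and viewed slightly from above. Matching the bubble at (35, 25) against the size legend gives 50.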